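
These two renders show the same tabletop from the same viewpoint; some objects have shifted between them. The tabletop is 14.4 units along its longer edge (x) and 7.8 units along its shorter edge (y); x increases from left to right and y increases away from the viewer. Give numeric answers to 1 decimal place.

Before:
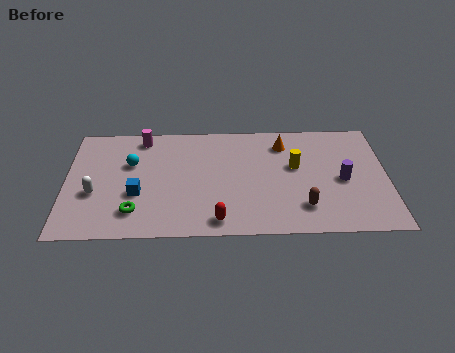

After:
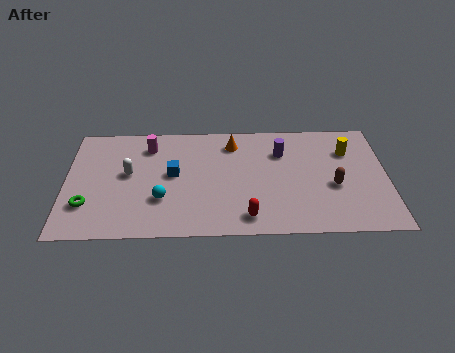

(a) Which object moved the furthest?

the purple cylinder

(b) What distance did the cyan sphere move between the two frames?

2.9

The cyan sphere was near (2.9, 5.0) before and (4.3, 2.5) after, so it travelled √(1.4² + 2.5²) ≈ 2.9 units.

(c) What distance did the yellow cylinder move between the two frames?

2.6

The yellow cylinder moved from about (10.3, 4.6) to (12.7, 5.6), a distance of √(2.4² + 1.0²) ≈ 2.6.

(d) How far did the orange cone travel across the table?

2.3

The orange cone was near (9.8, 6.2) before and (7.5, 6.3) after, so it travelled √(2.3² + 0.1²) ≈ 2.3 units.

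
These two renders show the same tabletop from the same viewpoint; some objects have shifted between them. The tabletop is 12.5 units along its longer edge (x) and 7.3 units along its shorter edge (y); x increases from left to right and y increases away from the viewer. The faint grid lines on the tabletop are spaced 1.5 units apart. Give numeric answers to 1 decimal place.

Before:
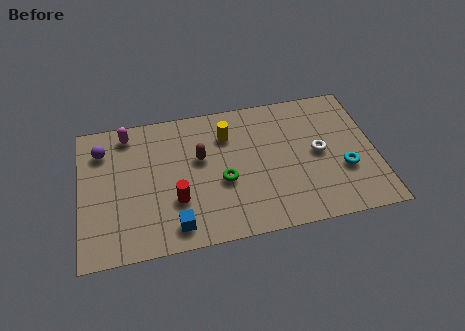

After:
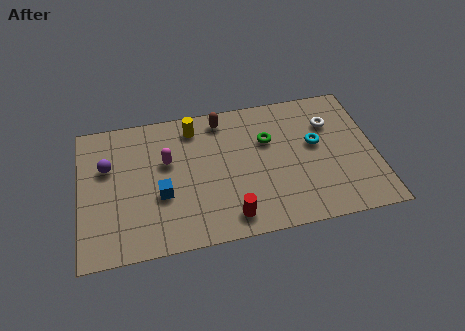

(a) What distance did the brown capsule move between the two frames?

2.1

From (5.1, 4.4) to (6.1, 6.3), the brown capsule covered √(1.0² + 1.9²) ≈ 2.1 units.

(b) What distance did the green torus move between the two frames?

2.7

The green torus was near (6.0, 3.0) before and (8.0, 4.8) after, so it travelled √(2.0² + 1.8²) ≈ 2.7 units.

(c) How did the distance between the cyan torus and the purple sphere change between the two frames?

-1.7

They were about 10.5 units apart before and 8.8 after — 1.7 units closer together.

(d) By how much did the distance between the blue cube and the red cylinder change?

+2.0

They were about 1.3 units apart before and 3.3 after — 2.0 units further apart.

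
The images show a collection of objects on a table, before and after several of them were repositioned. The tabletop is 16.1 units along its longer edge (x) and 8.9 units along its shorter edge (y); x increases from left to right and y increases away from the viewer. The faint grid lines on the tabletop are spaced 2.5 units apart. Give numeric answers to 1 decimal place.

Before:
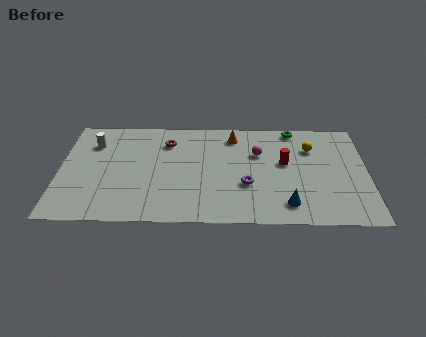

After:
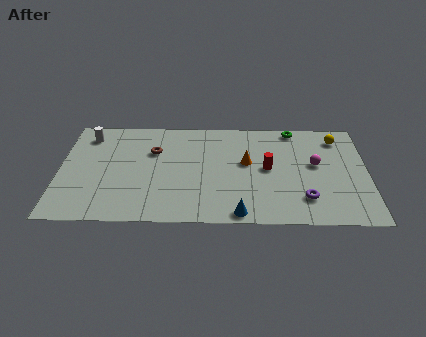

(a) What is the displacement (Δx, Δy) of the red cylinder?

(-0.9, -0.5)

The red cylinder started near (11.8, 5.1) and ended near (10.9, 4.6).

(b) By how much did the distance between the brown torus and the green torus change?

+0.9

Before: roughly 6.8 units apart; after: 7.7. That's 0.9 units further apart.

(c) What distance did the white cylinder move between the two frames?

0.8

The white cylinder was near (1.7, 6.6) before and (1.4, 7.3) after, so it travelled √(0.3² + 0.7²) ≈ 0.8 units.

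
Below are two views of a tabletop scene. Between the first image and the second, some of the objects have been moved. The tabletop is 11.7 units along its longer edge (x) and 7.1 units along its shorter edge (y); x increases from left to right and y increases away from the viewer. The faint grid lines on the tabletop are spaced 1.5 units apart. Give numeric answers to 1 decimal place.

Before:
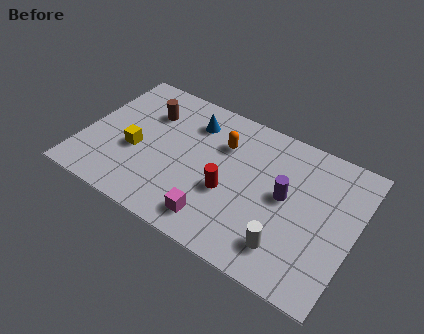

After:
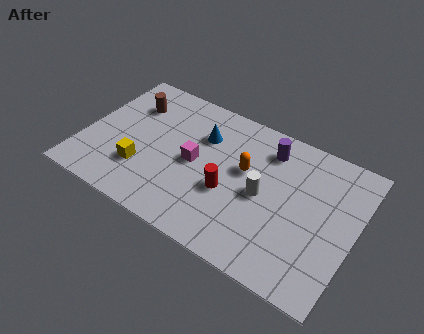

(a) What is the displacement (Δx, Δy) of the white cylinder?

(-1.3, 1.9)

The white cylinder started near (9.1, 1.5) and ended near (7.8, 3.4).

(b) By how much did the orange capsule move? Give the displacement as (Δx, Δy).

(1.1, -0.8)

The orange capsule started near (5.8, 5.0) and ended near (6.9, 4.2).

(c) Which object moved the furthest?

the magenta cube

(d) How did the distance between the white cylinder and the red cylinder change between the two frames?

-1.5

The distance was about 3.0 in the first image and 1.5 in the second, so they moved 1.5 units closer together.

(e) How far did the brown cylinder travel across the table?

0.8

The brown cylinder was near (2.5, 5.1) before and (1.7, 5.2) after, so it travelled √(0.8² + 0.1²) ≈ 0.8 units.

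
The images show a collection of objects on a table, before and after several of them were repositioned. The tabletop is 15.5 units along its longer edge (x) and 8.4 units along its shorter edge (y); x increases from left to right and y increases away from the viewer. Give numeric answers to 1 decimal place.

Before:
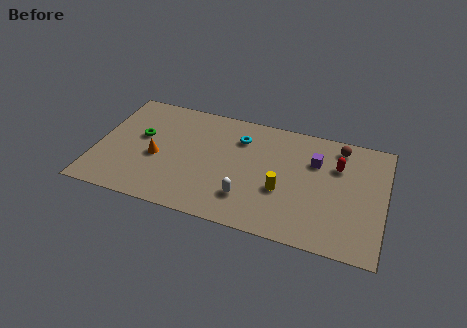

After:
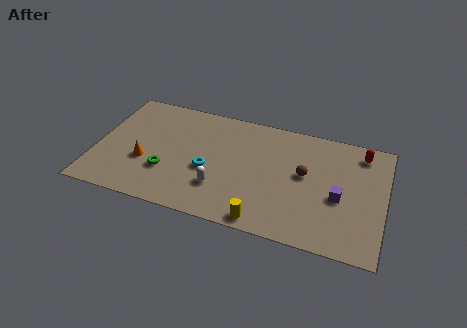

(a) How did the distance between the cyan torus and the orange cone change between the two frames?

-1.7

The distance was about 5.1 in the first image and 3.4 in the second, so they moved 1.7 units closer together.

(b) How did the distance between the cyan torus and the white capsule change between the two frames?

-3.0

Before: roughly 4.3 units apart; after: 1.3. That's 3.0 units closer together.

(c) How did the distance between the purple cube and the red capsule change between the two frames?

+2.4

The distance was about 1.2 in the first image and 3.6 in the second, so they moved 2.4 units further apart.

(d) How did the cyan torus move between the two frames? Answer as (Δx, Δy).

(-1.5, -2.8)

The cyan torus started near (7.6, 6.3) and ended near (6.1, 3.5).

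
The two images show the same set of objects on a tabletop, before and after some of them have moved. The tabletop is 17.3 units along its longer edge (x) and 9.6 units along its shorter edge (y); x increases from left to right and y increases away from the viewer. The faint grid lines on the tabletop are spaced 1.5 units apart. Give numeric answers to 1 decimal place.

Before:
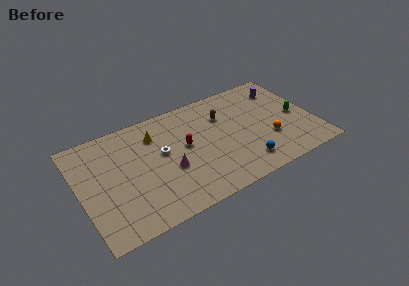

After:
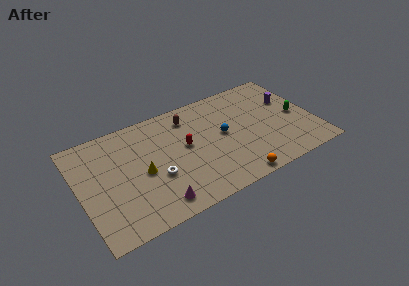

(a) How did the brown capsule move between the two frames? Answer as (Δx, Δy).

(-2.5, 1.0)

The brown capsule was at about (10.9, 6.8) and moved to about (8.4, 7.8).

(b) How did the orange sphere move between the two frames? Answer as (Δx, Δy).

(-3.0, -2.4)

From the two frames, the orange sphere sits at roughly (13.8, 3.2) before and (10.8, 0.8) after.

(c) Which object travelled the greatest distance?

the orange sphere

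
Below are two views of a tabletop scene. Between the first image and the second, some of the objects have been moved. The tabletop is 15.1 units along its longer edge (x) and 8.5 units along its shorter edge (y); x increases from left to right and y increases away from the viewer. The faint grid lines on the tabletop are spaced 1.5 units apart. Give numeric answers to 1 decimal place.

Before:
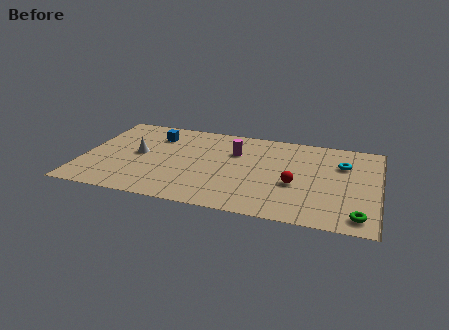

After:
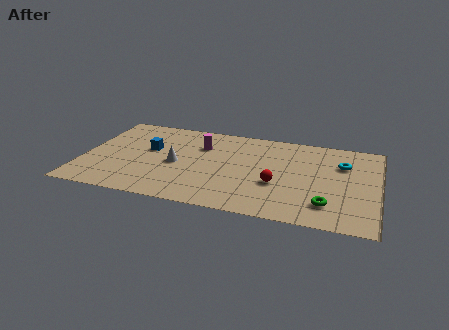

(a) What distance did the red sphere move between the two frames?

0.9

From (10.9, 3.4) to (10.0, 3.2), the red sphere covered √(0.9² + 0.2²) ≈ 0.9 units.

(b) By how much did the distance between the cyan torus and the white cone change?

-1.9

The distance was about 10.5 in the first image and 8.6 in the second, so they moved 1.9 units closer together.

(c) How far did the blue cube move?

1.5

The blue cube was near (3.5, 6.5) before and (3.3, 5.0) after, so it travelled √(0.2² + 1.5²) ≈ 1.5 units.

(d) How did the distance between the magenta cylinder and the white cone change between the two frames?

-2.7

Before: roughly 5.1 units apart; after: 2.4. That's 2.7 units closer together.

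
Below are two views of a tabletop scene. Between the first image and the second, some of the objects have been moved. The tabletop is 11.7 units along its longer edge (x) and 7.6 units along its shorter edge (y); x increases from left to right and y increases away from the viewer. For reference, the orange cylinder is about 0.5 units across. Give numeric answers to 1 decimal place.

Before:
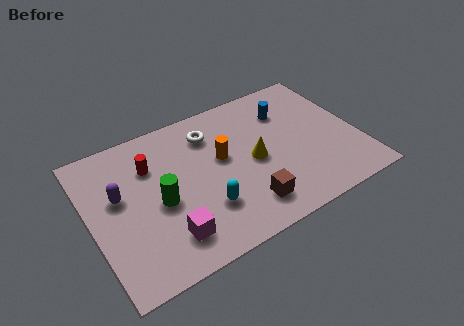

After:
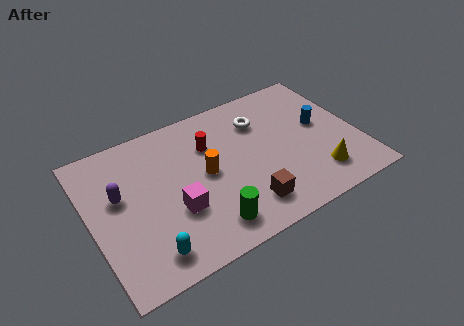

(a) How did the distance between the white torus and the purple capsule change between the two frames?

+2.1

Before: roughly 4.4 units apart; after: 6.5. That's 2.1 units further apart.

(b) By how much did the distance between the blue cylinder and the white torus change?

-0.5

Before: roughly 3.4 units apart; after: 2.9. That's 0.5 units closer together.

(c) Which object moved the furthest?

the yellow cone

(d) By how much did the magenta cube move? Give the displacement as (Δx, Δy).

(0.5, 1.1)

The magenta cube started near (3.0, 1.6) and ended near (3.5, 2.7).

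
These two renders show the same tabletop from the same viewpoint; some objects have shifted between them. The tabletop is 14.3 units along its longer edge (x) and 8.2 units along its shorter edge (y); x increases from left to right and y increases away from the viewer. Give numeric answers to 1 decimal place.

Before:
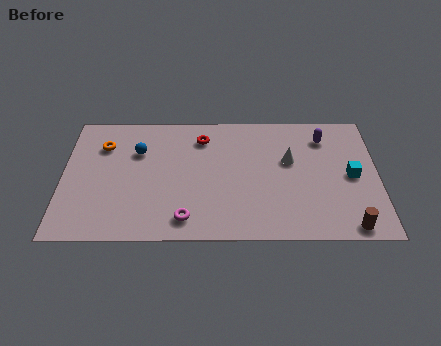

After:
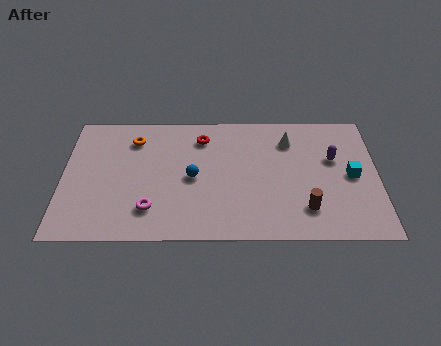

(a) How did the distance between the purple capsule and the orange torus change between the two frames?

-0.9

They were about 10.1 units apart before and 9.2 after — 0.9 units closer together.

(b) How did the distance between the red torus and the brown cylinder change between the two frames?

-2.1

Before: roughly 8.7 units apart; after: 6.6. That's 2.1 units closer together.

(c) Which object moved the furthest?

the blue sphere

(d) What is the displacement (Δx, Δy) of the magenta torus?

(-1.6, 0.6)

The magenta torus was at about (5.6, 1.3) and moved to about (4.0, 1.9).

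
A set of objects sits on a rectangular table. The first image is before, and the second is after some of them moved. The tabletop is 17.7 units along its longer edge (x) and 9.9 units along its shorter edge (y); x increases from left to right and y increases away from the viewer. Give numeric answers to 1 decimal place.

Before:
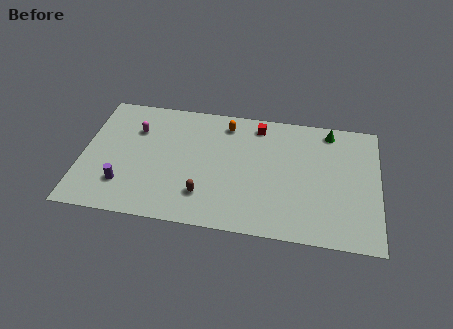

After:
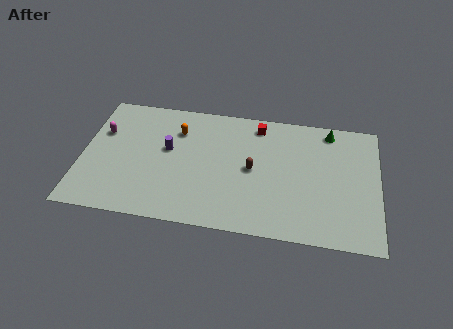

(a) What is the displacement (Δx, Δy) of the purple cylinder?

(2.5, 3.2)

From the two frames, the purple cylinder sits at roughly (2.6, 2.5) before and (5.1, 5.7) after.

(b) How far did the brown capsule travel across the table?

3.8

The brown capsule was near (7.4, 2.4) before and (10.2, 4.9) after, so it travelled √(2.8² + 2.5²) ≈ 3.8 units.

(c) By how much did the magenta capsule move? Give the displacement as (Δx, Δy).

(-2.0, -0.5)

From the two frames, the magenta capsule sits at roughly (3.1, 7.0) before and (1.1, 6.5) after.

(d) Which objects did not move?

the red cube and the green cone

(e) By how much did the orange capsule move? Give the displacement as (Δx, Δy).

(-2.9, -1.0)

From the two frames, the orange capsule sits at roughly (8.5, 8.3) before and (5.6, 7.3) after.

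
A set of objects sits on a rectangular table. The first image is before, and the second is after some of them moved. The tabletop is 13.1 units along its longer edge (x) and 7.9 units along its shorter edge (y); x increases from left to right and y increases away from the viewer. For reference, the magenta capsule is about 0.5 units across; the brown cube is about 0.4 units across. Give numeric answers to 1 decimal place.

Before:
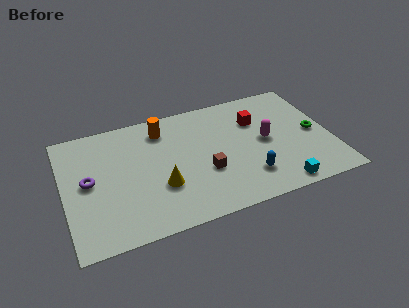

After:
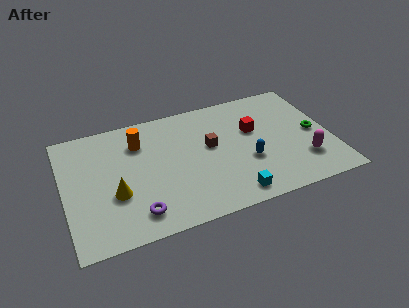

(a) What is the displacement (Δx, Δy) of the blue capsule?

(0.1, 1.0)

The blue capsule started near (8.8, 1.9) and ended near (8.9, 2.9).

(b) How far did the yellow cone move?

2.2

The yellow cone was near (4.6, 2.7) before and (2.4, 2.9) after, so it travelled √(2.2² + 0.2²) ≈ 2.2 units.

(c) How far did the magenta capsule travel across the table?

2.5

The magenta capsule moved from about (9.9, 4.0) to (11.6, 2.1), a distance of √(1.7² + 1.9²) ≈ 2.5.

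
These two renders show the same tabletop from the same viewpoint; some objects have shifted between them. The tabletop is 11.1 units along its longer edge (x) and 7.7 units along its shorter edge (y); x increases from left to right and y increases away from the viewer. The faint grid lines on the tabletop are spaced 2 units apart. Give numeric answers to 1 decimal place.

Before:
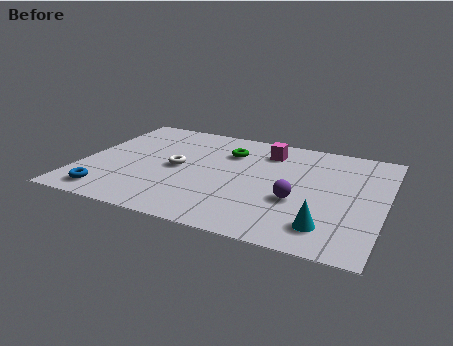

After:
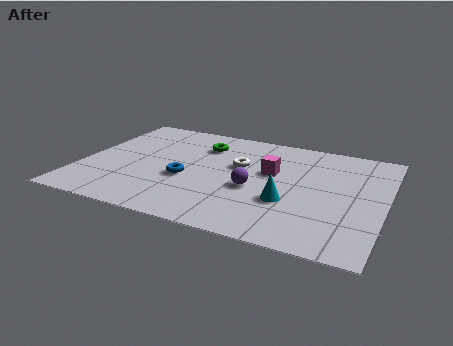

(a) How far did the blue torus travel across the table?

3.3

The blue torus moved from about (1.3, 1.1) to (3.9, 3.1), a distance of √(2.6² + 2.0²) ≈ 3.3.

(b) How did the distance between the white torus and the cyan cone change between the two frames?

-3.3

They were about 6.1 units apart before and 2.8 after — 3.3 units closer together.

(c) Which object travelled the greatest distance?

the blue torus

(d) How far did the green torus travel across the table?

1.0

From (5.2, 5.6) to (4.2, 5.8), the green torus covered √(1.0² + 0.2²) ≈ 1.0 units.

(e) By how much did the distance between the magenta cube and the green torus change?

+1.5

The distance was about 1.5 in the first image and 3.0 in the second, so they moved 1.5 units further apart.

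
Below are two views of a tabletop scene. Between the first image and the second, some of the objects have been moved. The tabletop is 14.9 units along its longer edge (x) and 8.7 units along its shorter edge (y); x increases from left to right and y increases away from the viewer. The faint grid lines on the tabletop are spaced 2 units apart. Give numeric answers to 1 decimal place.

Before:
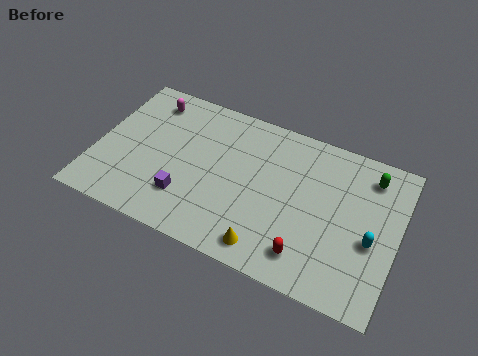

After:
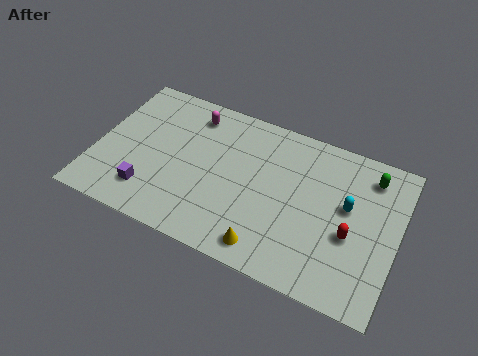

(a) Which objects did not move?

the green capsule and the yellow cone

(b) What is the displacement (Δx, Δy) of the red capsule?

(1.9, 1.9)

From the two frames, the red capsule sits at roughly (10.8, 1.6) before and (12.7, 3.5) after.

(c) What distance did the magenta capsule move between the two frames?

2.2

The magenta capsule moved from about (2.2, 7.2) to (4.4, 7.2), a distance of √(2.2² + 0.0²) ≈ 2.2.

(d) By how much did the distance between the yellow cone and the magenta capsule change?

-1.5

They were about 9.0 units apart before and 7.5 after — 1.5 units closer together.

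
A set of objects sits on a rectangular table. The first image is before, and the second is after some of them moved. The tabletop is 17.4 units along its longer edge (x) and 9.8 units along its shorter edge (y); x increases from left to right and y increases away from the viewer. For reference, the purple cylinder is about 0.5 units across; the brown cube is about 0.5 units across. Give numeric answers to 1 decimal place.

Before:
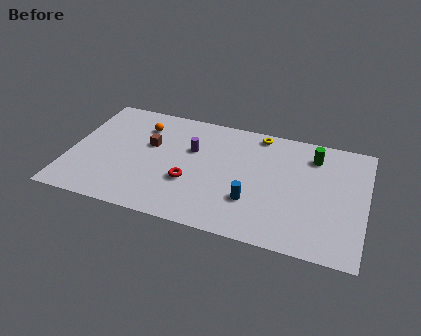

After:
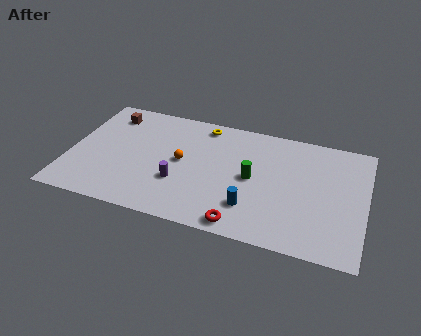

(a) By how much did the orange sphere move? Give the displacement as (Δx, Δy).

(2.6, -2.4)

From the two frames, the orange sphere sits at roughly (4.0, 7.5) before and (6.6, 5.1) after.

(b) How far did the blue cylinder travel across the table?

0.5

The blue cylinder was near (10.9, 3.0) before and (10.9, 2.5) after, so it travelled √(0.0² + 0.5²) ≈ 0.5 units.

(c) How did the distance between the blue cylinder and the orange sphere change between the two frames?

-3.2

The distance was about 8.2 in the first image and 5.0 in the second, so they moved 3.2 units closer together.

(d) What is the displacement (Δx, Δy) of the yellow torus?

(-3.3, -0.2)

From the two frames, the yellow torus sits at roughly (10.9, 8.8) before and (7.6, 8.6) after.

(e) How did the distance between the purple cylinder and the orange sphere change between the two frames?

-1.5

The distance was about 3.3 in the first image and 1.8 in the second, so they moved 1.5 units closer together.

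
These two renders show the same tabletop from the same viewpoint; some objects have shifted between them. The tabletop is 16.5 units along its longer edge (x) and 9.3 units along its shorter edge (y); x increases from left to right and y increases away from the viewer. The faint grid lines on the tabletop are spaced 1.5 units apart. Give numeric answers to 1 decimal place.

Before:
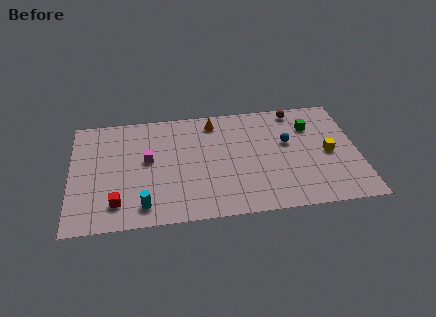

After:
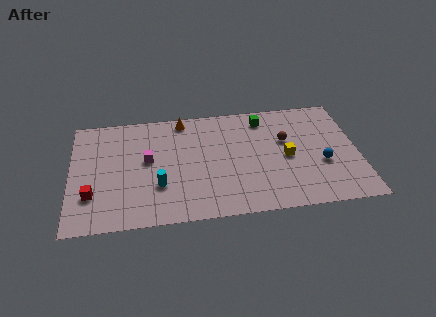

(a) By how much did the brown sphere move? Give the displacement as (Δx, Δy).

(-0.7, -2.5)

The brown sphere started near (13.1, 8.3) and ended near (12.4, 5.8).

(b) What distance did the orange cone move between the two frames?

1.8

From (8.3, 7.9) to (6.5, 8.3), the orange cone covered √(1.8² + 0.4²) ≈ 1.8 units.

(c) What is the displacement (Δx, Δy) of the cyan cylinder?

(0.9, 1.5)

From the two frames, the cyan cylinder sits at roughly (4.1, 1.5) before and (5.0, 3.0) after.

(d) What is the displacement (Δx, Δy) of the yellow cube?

(-2.4, 0.0)

The yellow cube started near (14.8, 4.4) and ended near (12.4, 4.4).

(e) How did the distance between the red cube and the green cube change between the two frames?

-1.1

The distance was about 12.3 in the first image and 11.2 in the second, so they moved 1.1 units closer together.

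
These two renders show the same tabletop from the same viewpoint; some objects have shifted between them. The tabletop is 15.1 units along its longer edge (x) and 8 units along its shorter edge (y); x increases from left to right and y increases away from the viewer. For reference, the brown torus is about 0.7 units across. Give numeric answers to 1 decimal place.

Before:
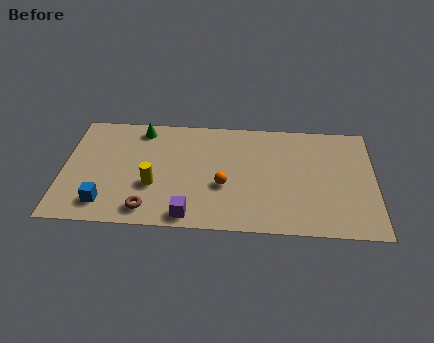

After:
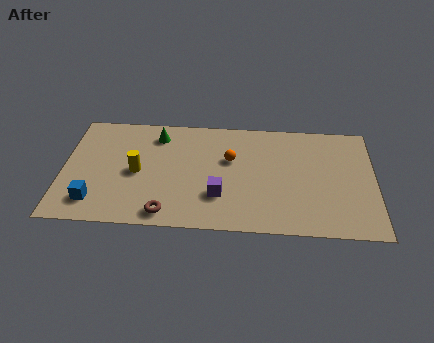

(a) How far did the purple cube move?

2.1

From (6.2, 0.9) to (7.6, 2.4), the purple cube covered √(1.4² + 1.5²) ≈ 2.1 units.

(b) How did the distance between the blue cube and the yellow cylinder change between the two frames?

+0.3

They were about 2.7 units apart before and 3.0 after — 0.3 units further apart.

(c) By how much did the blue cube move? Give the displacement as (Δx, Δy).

(-0.5, 0.1)

The blue cube started near (2.1, 1.5) and ended near (1.6, 1.6).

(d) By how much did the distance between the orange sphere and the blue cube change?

+1.4

Before: roughly 5.9 units apart; after: 7.3. That's 1.4 units further apart.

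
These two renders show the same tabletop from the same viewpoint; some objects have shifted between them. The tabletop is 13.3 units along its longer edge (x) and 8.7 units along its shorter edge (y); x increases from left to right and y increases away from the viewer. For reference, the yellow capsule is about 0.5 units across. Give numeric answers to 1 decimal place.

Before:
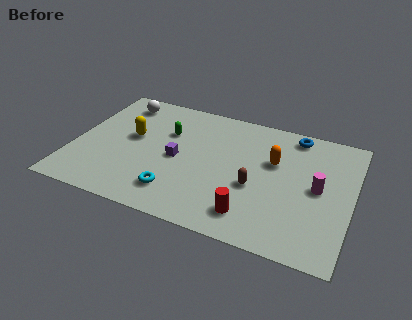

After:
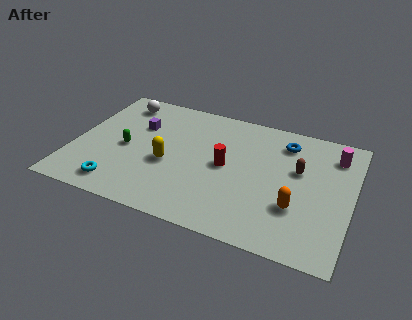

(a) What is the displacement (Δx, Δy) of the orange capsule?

(1.3, -2.7)

The orange capsule was at about (9.5, 5.5) and moved to about (10.8, 2.8).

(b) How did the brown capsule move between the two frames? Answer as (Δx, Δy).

(1.9, 1.8)

The brown capsule was at about (8.8, 3.5) and moved to about (10.7, 5.3).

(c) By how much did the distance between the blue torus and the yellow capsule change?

-1.8

The distance was about 8.1 in the first image and 6.3 in the second, so they moved 1.8 units closer together.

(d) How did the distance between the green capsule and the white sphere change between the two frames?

+0.5

Before: roughly 2.9 units apart; after: 3.4. That's 0.5 units further apart.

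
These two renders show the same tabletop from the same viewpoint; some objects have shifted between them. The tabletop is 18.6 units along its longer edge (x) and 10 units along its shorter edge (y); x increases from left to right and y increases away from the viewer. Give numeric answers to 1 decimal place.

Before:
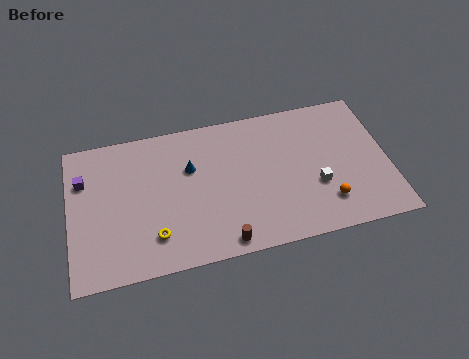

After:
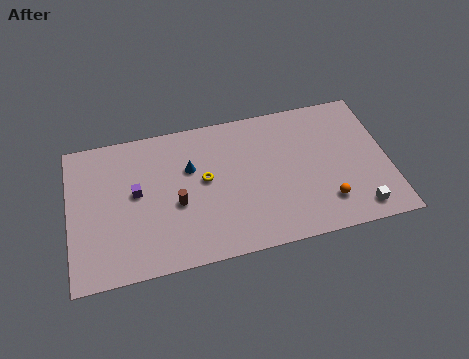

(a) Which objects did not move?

the orange sphere and the blue cone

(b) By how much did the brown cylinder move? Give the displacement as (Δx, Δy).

(-2.5, 3.2)

The brown cylinder was at about (8.7, 1.0) and moved to about (6.2, 4.2).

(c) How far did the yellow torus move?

4.5

From (4.8, 2.3) to (7.9, 5.5), the yellow torus covered √(3.1² + 3.2²) ≈ 4.5 units.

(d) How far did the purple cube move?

3.4

The purple cube moved from about (0.9, 7.0) to (3.9, 5.5), a distance of √(3.0² + 1.5²) ≈ 3.4.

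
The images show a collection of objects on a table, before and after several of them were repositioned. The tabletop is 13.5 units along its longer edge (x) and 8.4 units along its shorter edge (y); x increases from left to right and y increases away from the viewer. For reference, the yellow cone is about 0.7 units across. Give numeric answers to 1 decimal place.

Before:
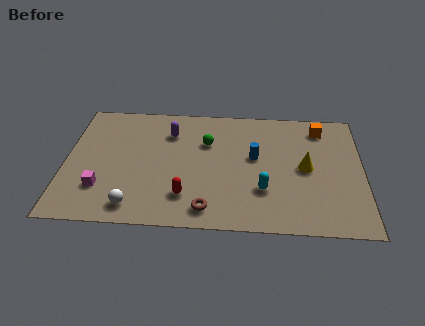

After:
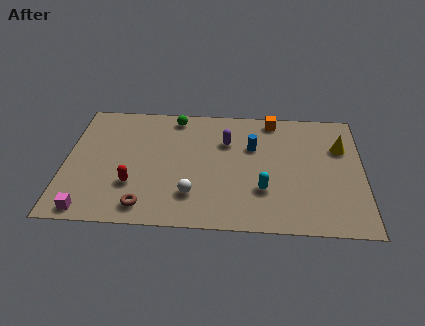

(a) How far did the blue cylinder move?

0.7

The blue cylinder was near (8.6, 4.8) before and (8.5, 5.5) after, so it travelled √(0.1² + 0.7²) ≈ 0.7 units.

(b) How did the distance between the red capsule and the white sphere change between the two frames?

+0.3

The distance was about 2.4 in the first image and 2.7 in the second, so they moved 0.3 units further apart.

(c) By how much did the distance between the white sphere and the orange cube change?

-3.7

Before: roughly 10.2 units apart; after: 6.5. That's 3.7 units closer together.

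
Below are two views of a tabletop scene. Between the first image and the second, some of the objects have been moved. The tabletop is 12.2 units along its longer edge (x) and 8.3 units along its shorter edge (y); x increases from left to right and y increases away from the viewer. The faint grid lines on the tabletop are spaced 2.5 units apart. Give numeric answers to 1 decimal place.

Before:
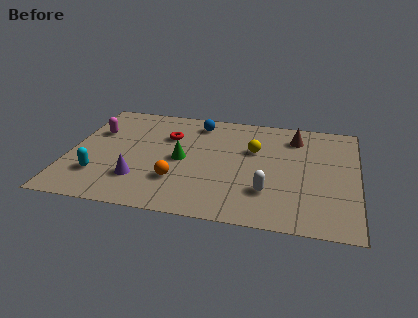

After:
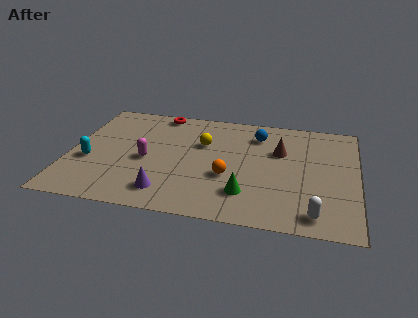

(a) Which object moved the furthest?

the green cone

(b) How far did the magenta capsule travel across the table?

2.9

The magenta capsule moved from about (1.0, 5.5) to (3.3, 3.7), a distance of √(2.3² + 1.8²) ≈ 2.9.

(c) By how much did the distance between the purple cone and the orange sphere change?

+1.4

Before: roughly 1.6 units apart; after: 3.0. That's 1.4 units further apart.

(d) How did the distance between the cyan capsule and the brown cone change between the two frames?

-0.9

Before: roughly 9.2 units apart; after: 8.3. That's 0.9 units closer together.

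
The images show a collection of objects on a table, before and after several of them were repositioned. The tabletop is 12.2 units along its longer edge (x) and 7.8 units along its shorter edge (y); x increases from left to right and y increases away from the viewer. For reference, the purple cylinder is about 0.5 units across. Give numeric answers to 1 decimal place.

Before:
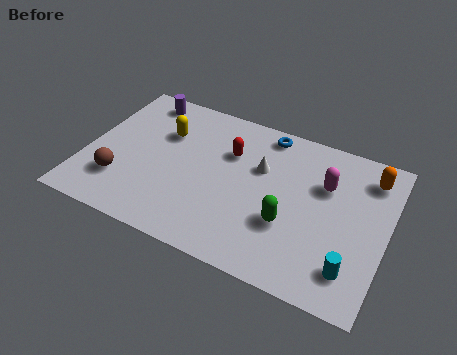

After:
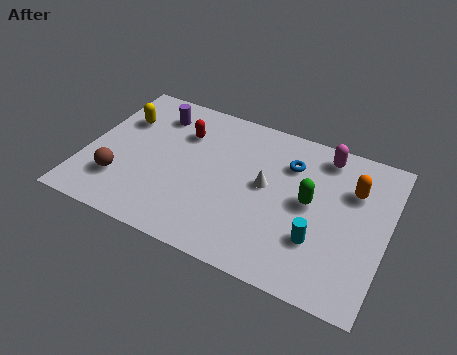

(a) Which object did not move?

the brown sphere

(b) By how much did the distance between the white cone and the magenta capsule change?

+0.7

They were about 2.6 units apart before and 3.3 after — 0.7 units further apart.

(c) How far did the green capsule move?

1.6

From (8.4, 2.7) to (9.1, 4.1), the green capsule covered √(0.7² + 1.4²) ≈ 1.6 units.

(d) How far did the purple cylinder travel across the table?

0.9

The purple cylinder was near (1.8, 6.8) before and (2.5, 6.2) after, so it travelled √(0.7² + 0.6²) ≈ 0.9 units.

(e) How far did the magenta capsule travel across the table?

1.5

From (9.6, 5.2) to (9.4, 6.7), the magenta capsule covered √(0.2² + 1.5²) ≈ 1.5 units.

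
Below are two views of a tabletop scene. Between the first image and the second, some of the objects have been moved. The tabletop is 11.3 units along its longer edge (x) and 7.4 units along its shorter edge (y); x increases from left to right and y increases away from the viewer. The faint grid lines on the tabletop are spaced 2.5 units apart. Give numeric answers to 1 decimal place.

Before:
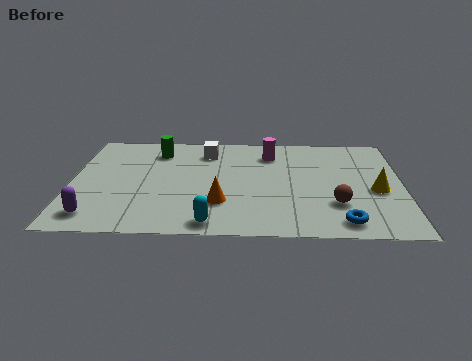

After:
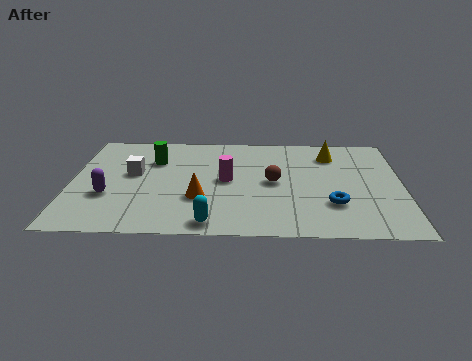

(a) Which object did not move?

the cyan capsule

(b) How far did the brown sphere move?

2.6

The brown sphere was near (9.0, 2.2) before and (6.9, 3.7) after, so it travelled √(2.1² + 1.5²) ≈ 2.6 units.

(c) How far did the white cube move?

3.0

The white cube moved from about (4.6, 5.9) to (2.1, 4.2), a distance of √(2.5² + 1.7²) ≈ 3.0.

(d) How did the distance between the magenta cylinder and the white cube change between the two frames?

+1.0

The distance was about 2.2 in the first image and 3.2 in the second, so they moved 1.0 units further apart.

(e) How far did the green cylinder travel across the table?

0.7

From (2.9, 5.9) to (2.8, 5.2), the green cylinder covered √(0.1² + 0.7²) ≈ 0.7 units.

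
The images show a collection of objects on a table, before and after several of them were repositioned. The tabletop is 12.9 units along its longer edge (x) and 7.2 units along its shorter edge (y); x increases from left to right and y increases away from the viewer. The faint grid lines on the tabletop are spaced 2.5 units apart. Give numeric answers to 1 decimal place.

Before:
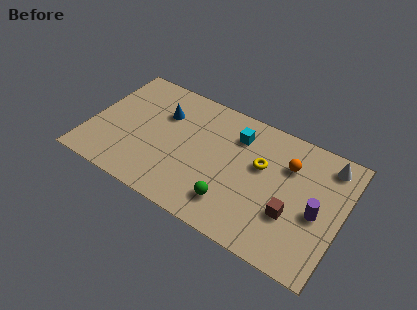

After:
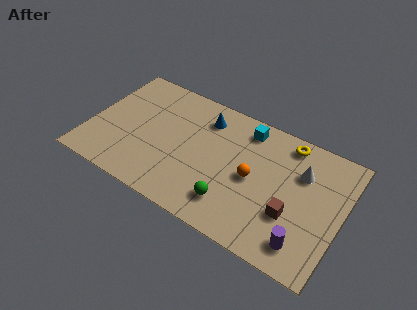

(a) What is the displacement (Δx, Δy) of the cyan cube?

(0.4, 0.6)

From the two frames, the cyan cube sits at roughly (7.3, 5.5) before and (7.7, 6.1) after.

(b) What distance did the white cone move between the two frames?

1.6

From (11.9, 6.1) to (10.7, 5.0), the white cone covered √(1.2² + 1.1²) ≈ 1.6 units.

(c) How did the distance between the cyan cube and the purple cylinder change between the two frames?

+1.0

They were about 5.0 units apart before and 6.0 after — 1.0 units further apart.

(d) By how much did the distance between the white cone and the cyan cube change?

-1.4

They were about 4.6 units apart before and 3.2 after — 1.4 units closer together.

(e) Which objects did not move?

the brown cube and the green sphere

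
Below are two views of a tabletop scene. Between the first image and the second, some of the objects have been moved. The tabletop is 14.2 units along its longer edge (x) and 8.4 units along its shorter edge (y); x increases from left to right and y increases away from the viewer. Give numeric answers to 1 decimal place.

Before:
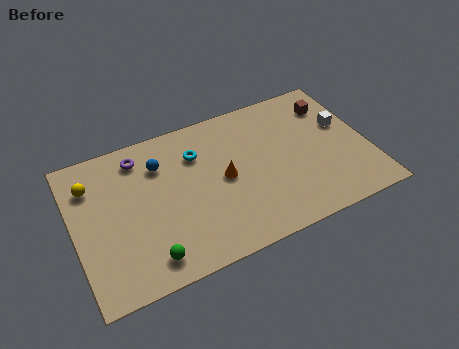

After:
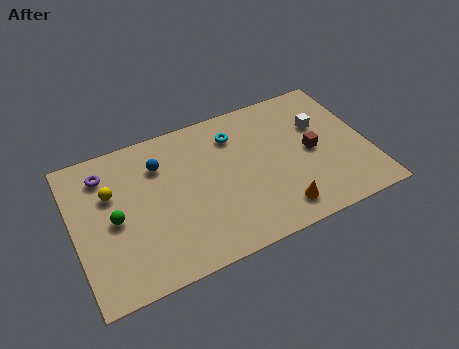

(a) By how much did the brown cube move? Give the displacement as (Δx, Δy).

(-1.3, -2.4)

The brown cube was at about (12.8, 6.5) and moved to about (11.5, 4.1).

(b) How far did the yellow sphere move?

1.2

The yellow sphere moved from about (1.0, 6.3) to (1.9, 5.5), a distance of √(0.9² + 0.8²) ≈ 1.2.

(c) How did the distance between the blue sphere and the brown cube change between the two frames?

-1.0

They were about 8.5 units apart before and 7.5 after — 1.0 units closer together.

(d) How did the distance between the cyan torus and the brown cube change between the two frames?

-2.5

The distance was about 6.7 in the first image and 4.2 in the second, so they moved 2.5 units closer together.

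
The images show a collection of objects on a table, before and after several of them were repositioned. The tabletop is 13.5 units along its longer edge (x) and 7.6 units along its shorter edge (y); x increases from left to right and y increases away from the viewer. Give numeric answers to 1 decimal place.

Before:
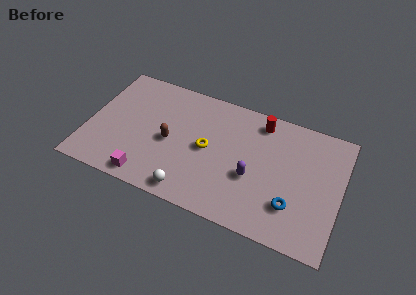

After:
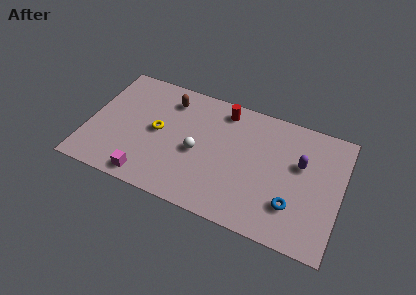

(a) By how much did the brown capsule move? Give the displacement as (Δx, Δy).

(-0.3, 2.6)

From the two frames, the brown capsule sits at roughly (4.4, 3.5) before and (4.1, 6.1) after.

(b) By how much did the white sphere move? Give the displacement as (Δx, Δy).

(0.1, 2.5)

The white sphere was at about (5.8, 0.9) and moved to about (5.9, 3.4).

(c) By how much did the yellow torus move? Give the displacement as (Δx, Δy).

(-2.7, 0.1)

The yellow torus started near (6.4, 3.8) and ended near (3.7, 3.9).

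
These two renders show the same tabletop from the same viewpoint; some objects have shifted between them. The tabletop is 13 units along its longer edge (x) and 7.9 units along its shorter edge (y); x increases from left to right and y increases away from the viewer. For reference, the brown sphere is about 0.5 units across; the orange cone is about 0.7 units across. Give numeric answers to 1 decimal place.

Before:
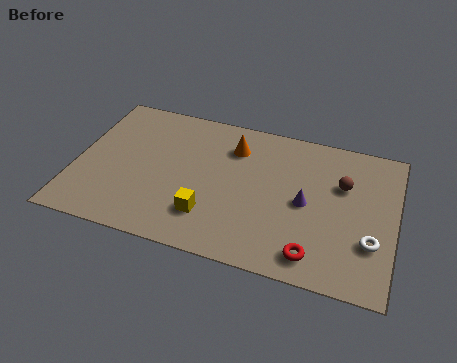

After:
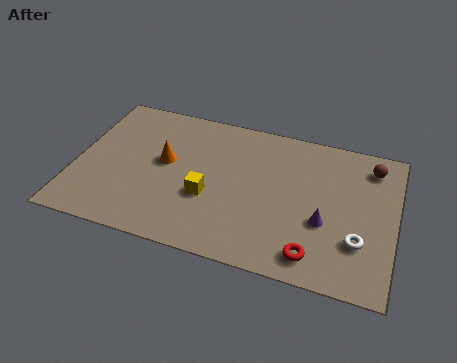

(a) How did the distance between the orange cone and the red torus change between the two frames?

+1.1

The distance was about 6.0 in the first image and 7.1 in the second, so they moved 1.1 units further apart.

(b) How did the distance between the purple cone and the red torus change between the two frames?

-0.8

They were about 2.6 units apart before and 1.8 after — 0.8 units closer together.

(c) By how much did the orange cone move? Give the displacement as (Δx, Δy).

(-2.7, -1.6)

The orange cone was at about (6.3, 6.0) and moved to about (3.6, 4.4).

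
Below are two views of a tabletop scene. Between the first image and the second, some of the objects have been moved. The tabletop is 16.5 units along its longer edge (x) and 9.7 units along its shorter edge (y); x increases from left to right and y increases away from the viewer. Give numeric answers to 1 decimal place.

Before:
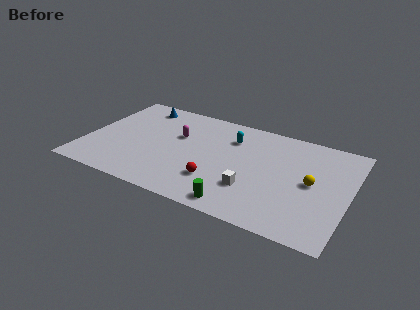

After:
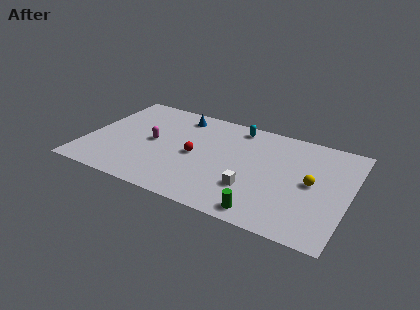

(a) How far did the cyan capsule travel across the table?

1.3

The cyan capsule moved from about (8.9, 7.2) to (9.1, 8.5), a distance of √(0.2² + 1.3²) ≈ 1.3.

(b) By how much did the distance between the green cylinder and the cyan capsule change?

+1.6

They were about 6.2 units apart before and 7.8 after — 1.6 units further apart.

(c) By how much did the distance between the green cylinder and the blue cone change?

-0.8

The distance was about 10.3 in the first image and 9.5 in the second, so they moved 0.8 units closer together.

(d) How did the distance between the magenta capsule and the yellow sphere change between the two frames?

+1.4

The distance was about 8.7 in the first image and 10.1 in the second, so they moved 1.4 units further apart.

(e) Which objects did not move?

the yellow sphere and the white cube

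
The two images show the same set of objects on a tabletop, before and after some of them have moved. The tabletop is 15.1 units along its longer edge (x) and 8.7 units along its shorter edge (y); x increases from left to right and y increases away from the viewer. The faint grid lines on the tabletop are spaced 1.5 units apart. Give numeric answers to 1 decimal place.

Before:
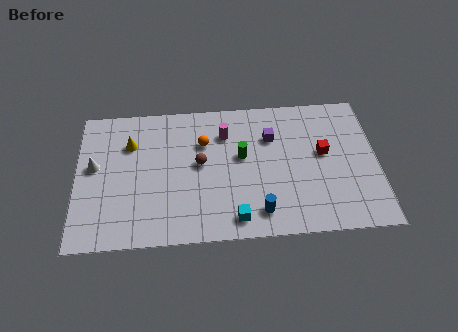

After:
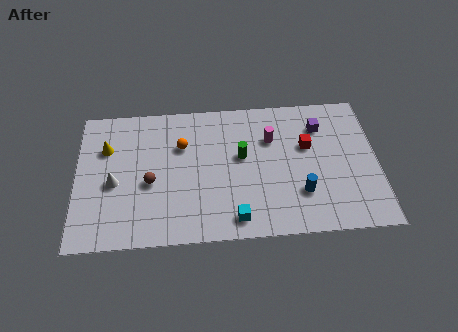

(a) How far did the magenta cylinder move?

2.4

The magenta cylinder moved from about (7.5, 6.5) to (9.8, 6.0), a distance of √(2.3² + 0.5²) ≈ 2.4.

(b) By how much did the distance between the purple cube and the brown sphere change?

+5.2

Before: roughly 3.9 units apart; after: 9.1. That's 5.2 units further apart.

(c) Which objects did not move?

the green cylinder and the cyan cube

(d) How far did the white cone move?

1.5

The white cone moved from about (0.9, 4.9) to (1.9, 3.8), a distance of √(1.0² + 1.1²) ≈ 1.5.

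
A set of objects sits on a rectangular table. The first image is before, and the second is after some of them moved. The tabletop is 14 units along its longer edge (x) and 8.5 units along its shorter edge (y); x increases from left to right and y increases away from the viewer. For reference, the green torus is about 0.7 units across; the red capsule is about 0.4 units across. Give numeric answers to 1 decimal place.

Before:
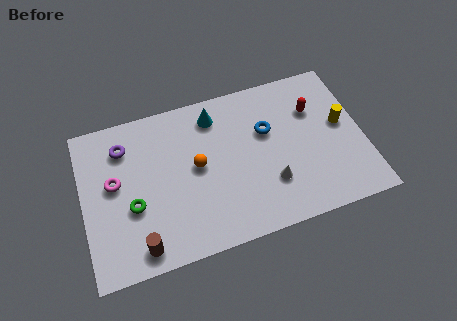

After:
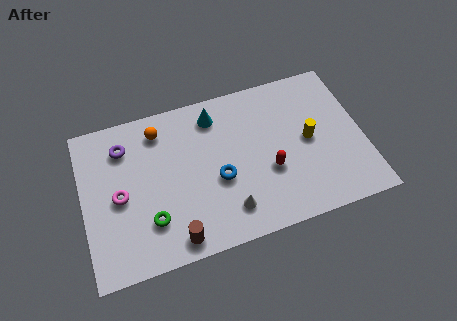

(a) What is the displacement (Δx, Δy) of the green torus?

(0.8, -1.0)

The green torus started near (2.4, 3.3) and ended near (3.2, 2.3).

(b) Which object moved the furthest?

the red capsule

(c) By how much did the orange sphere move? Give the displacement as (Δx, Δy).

(-1.7, 2.5)

The orange sphere started near (5.7, 4.5) and ended near (4.0, 7.0).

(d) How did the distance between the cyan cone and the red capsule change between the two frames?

-0.5

The distance was about 5.0 in the first image and 4.5 in the second, so they moved 0.5 units closer together.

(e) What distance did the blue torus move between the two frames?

3.2

The blue torus moved from about (9.3, 5.4) to (6.7, 3.5), a distance of √(2.6² + 1.9²) ≈ 3.2.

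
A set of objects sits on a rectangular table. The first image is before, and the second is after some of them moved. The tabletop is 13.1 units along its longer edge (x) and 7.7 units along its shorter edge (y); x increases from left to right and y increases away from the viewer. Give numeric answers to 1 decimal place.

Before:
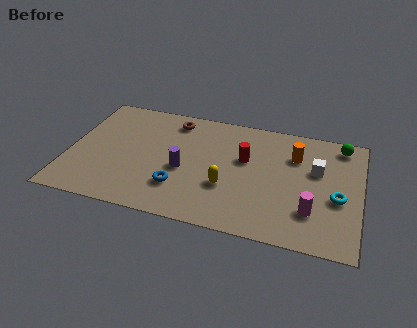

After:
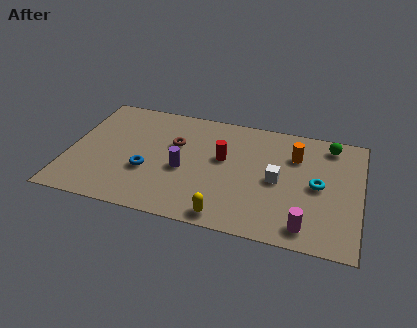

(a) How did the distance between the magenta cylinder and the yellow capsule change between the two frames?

-0.3

They were about 3.8 units apart before and 3.5 after — 0.3 units closer together.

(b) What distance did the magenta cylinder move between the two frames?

1.0

The magenta cylinder moved from about (11.0, 2.1) to (10.8, 1.1), a distance of √(0.2² + 1.0²) ≈ 1.0.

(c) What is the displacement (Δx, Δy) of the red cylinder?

(-1.0, -0.2)

The red cylinder started near (7.9, 4.7) and ended near (6.9, 4.5).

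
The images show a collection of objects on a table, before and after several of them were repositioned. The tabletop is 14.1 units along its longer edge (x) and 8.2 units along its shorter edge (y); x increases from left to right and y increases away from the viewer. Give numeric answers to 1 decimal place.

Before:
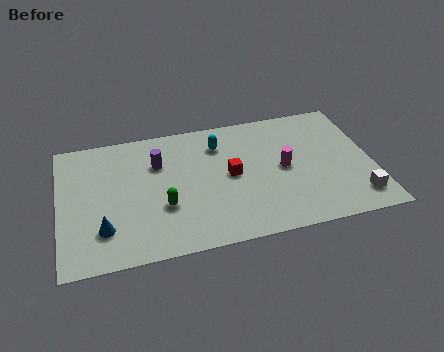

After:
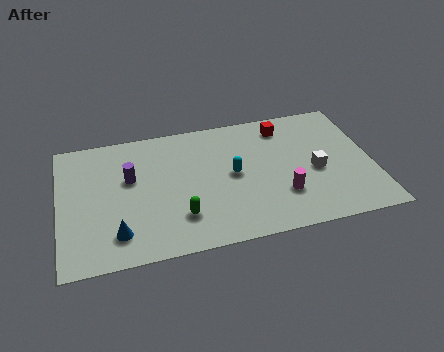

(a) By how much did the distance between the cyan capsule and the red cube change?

+1.5

They were about 2.1 units apart before and 3.6 after — 1.5 units further apart.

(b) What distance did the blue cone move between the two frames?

0.7

From (1.9, 2.1) to (2.5, 1.7), the blue cone covered √(0.6² + 0.4²) ≈ 0.7 units.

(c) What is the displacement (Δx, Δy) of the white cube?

(-1.7, 2.1)

The white cube started near (13.2, 1.5) and ended near (11.5, 3.6).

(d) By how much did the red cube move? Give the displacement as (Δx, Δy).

(2.6, 2.6)

The red cube was at about (7.7, 4.2) and moved to about (10.3, 6.8).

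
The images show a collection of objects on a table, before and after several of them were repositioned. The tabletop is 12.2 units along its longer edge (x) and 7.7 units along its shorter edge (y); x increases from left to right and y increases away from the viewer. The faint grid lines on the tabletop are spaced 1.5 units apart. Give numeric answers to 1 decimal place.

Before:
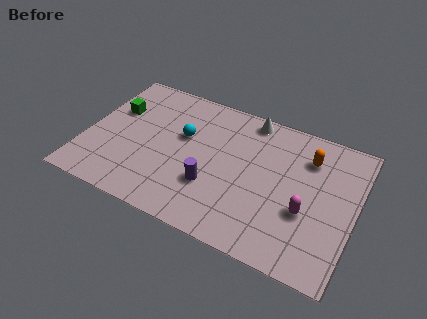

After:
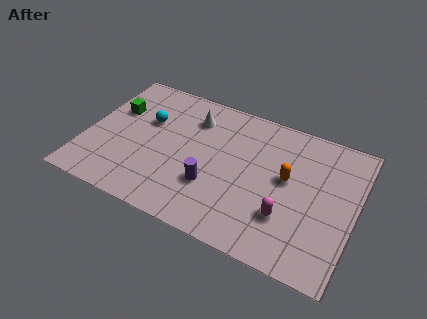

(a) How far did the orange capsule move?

1.7

The orange capsule was near (9.9, 5.8) before and (9.1, 4.3) after, so it travelled √(0.8² + 1.5²) ≈ 1.7 units.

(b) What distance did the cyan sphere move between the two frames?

1.7

From (4.3, 4.7) to (2.6, 4.9), the cyan sphere covered √(1.7² + 0.2²) ≈ 1.7 units.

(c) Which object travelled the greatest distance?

the white cone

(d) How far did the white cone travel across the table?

2.7

From (7.1, 6.9) to (4.6, 5.9), the white cone covered √(2.5² + 1.0²) ≈ 2.7 units.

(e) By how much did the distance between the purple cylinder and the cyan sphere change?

+1.4

Before: roughly 2.7 units apart; after: 4.1. That's 1.4 units further apart.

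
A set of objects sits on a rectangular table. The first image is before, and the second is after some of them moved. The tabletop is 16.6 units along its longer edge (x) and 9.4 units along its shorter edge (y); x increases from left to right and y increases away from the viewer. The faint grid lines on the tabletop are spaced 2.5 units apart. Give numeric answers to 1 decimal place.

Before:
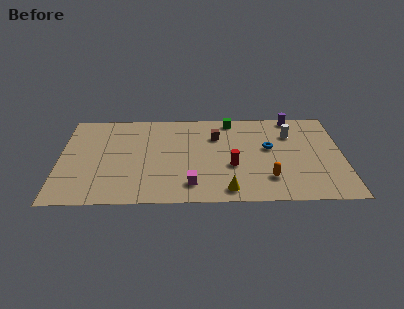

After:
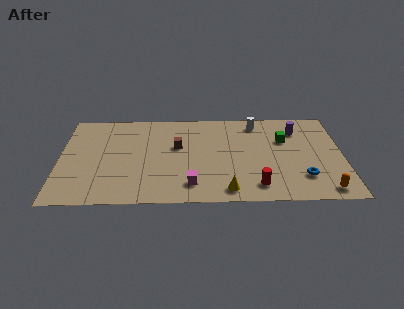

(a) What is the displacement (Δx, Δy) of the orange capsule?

(3.2, -1.2)

The orange capsule started near (12.2, 2.3) and ended near (15.4, 1.1).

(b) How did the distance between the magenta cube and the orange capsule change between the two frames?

+3.2

The distance was about 4.5 in the first image and 7.7 in the second, so they moved 3.2 units further apart.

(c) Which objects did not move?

the yellow cone and the magenta cube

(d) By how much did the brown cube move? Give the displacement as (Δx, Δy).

(-2.3, -1.0)

The brown cube started near (9.2, 6.7) and ended near (6.9, 5.7).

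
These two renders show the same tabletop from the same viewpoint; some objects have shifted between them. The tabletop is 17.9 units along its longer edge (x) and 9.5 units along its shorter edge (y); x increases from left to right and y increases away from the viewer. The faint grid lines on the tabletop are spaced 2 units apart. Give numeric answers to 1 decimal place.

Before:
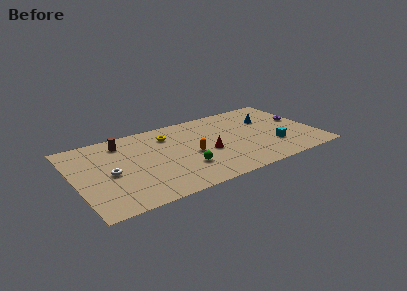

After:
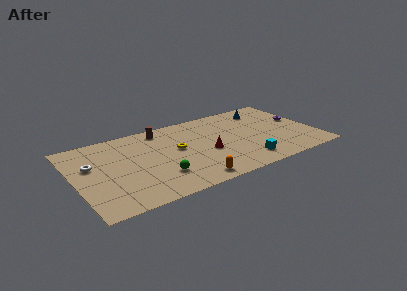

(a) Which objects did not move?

the red cone and the purple torus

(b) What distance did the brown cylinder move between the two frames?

3.0

From (3.8, 7.8) to (6.8, 8.2), the brown cylinder covered √(3.0² + 0.4²) ≈ 3.0 units.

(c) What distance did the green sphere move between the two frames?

1.9

The green sphere was near (7.8, 2.8) before and (5.9, 2.6) after, so it travelled √(1.9² + 0.2²) ≈ 1.9 units.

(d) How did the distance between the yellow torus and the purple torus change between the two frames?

-0.6

They were about 10.0 units apart before and 9.4 after — 0.6 units closer together.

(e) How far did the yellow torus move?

2.0

The yellow torus was near (7.2, 7.3) before and (7.6, 5.3) after, so it travelled √(0.4² + 2.0²) ≈ 2.0 units.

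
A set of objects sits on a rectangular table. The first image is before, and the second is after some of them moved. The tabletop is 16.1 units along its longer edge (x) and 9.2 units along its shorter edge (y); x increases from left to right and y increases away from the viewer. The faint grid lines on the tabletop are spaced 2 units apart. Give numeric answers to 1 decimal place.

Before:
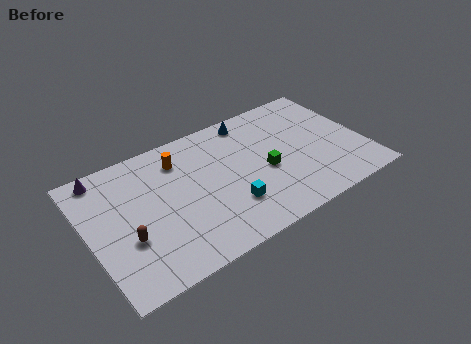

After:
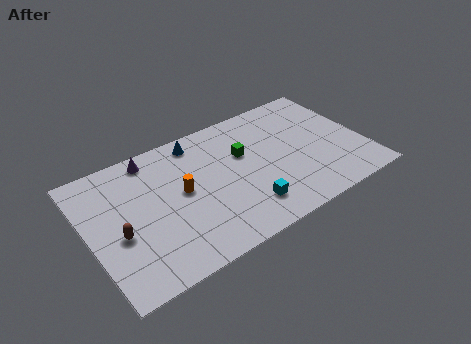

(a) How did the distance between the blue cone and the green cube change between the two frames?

-0.8

They were about 4.1 units apart before and 3.3 after — 0.8 units closer together.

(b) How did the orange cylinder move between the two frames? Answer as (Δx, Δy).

(-0.2, -2.3)

The orange cylinder was at about (5.6, 7.2) and moved to about (5.4, 4.9).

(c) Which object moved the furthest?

the blue cone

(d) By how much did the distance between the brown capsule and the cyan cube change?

+1.5

Before: roughly 5.8 units apart; after: 7.3. That's 1.5 units further apart.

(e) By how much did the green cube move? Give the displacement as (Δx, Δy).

(-1.0, 1.8)

The green cube was at about (10.2, 4.0) and moved to about (9.2, 5.8).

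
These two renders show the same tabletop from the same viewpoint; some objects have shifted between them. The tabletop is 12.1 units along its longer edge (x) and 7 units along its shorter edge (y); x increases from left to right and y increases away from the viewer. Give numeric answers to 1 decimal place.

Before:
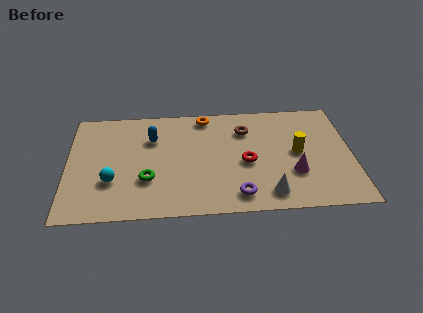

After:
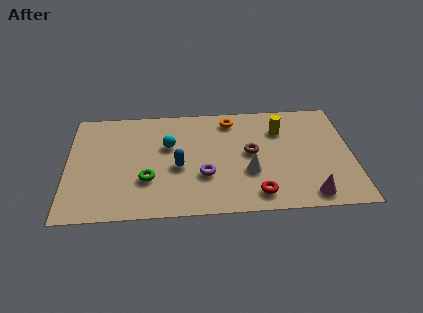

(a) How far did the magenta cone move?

1.5

From (9.6, 2.3) to (10.2, 0.9), the magenta cone covered √(0.6² + 1.4²) ≈ 1.5 units.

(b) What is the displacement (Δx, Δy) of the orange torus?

(1.1, -0.3)

From the two frames, the orange torus sits at roughly (5.9, 6.2) before and (7.0, 5.9) after.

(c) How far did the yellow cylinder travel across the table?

1.7

The yellow cylinder was near (9.8, 3.6) before and (9.1, 5.1) after, so it travelled √(0.7² + 1.5²) ≈ 1.7 units.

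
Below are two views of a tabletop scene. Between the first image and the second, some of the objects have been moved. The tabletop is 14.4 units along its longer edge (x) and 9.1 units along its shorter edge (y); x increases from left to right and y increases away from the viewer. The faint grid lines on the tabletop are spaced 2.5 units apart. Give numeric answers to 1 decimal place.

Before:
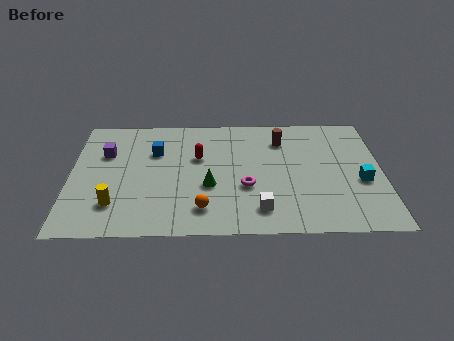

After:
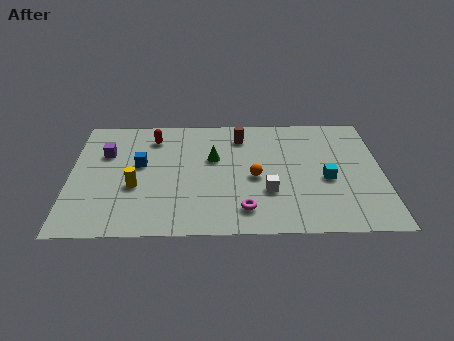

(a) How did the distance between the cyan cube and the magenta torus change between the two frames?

-0.9

They were about 5.3 units apart before and 4.4 after — 0.9 units closer together.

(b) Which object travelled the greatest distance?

the orange sphere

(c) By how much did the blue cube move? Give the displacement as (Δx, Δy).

(-0.7, -1.0)

The blue cube was at about (3.9, 6.2) and moved to about (3.2, 5.2).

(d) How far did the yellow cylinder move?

1.6

The yellow cylinder moved from about (2.1, 2.2) to (3.0, 3.5), a distance of √(0.9² + 1.3²) ≈ 1.6.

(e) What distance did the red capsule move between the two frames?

2.6

From (5.9, 5.7) to (3.8, 7.3), the red capsule covered √(2.1² + 1.6²) ≈ 2.6 units.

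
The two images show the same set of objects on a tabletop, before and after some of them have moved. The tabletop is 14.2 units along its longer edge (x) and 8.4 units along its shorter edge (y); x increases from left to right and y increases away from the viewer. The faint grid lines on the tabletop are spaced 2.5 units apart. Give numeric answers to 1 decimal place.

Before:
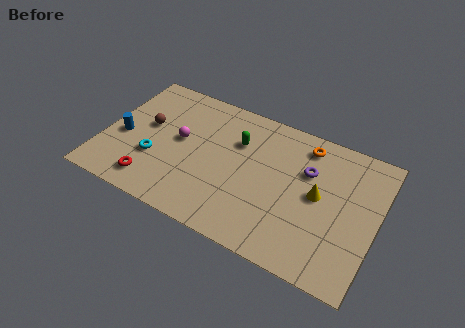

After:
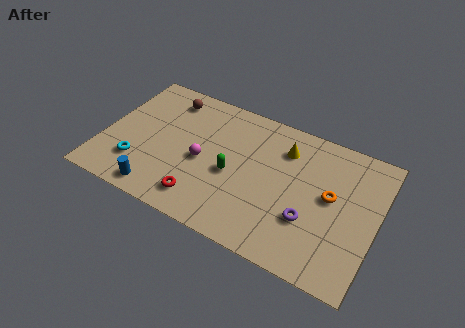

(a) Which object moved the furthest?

the blue cylinder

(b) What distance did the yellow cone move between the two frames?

2.8

From (11.2, 4.4) to (9.2, 6.4), the yellow cone covered √(2.0² + 2.0²) ≈ 2.8 units.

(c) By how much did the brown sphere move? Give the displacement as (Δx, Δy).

(0.8, 2.2)

From the two frames, the brown sphere sits at roughly (2.1, 4.8) before and (2.9, 7.0) after.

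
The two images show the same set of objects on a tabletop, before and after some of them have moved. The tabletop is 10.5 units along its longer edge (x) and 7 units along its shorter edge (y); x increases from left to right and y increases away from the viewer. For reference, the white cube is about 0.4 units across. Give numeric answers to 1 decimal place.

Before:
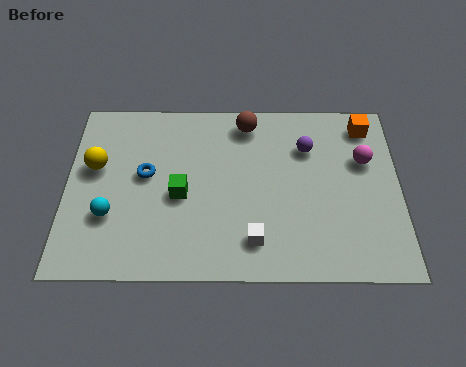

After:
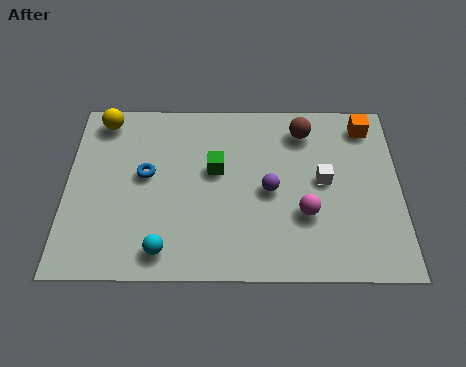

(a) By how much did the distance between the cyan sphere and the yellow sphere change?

+3.5

Before: roughly 2.0 units apart; after: 5.5. That's 3.5 units further apart.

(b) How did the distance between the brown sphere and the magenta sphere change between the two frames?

-0.7

They were about 4.0 units apart before and 3.3 after — 0.7 units closer together.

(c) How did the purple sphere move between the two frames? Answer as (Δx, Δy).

(-1.2, -1.7)

The purple sphere started near (7.6, 5.0) and ended near (6.4, 3.3).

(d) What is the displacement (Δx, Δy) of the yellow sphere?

(0.2, 1.9)

From the two frames, the yellow sphere sits at roughly (0.9, 4.2) before and (1.1, 6.1) after.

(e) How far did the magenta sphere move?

2.8

The magenta sphere was near (9.4, 4.5) before and (7.5, 2.4) after, so it travelled √(1.9² + 2.1²) ≈ 2.8 units.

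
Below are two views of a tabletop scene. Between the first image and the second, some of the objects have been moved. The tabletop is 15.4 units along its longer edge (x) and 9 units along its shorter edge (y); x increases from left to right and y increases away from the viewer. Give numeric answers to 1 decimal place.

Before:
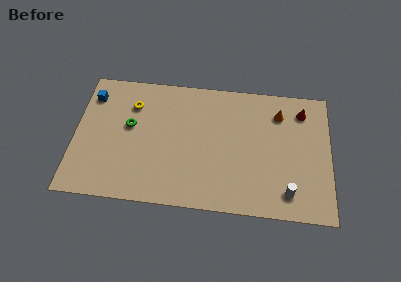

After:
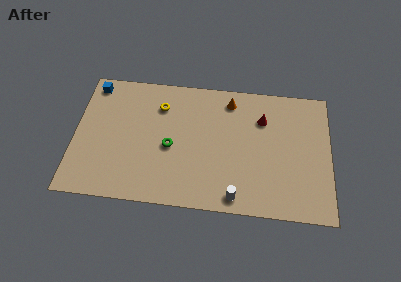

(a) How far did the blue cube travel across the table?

0.8

From (0.9, 7.1) to (1.0, 7.9), the blue cube covered √(0.1² + 0.8²) ≈ 0.8 units.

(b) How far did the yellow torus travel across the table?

1.7

The yellow torus moved from about (3.4, 6.7) to (5.1, 6.8), a distance of √(1.7² + 0.1²) ≈ 1.7.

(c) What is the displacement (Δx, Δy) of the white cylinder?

(-3.1, -0.6)

The white cylinder started near (12.9, 1.6) and ended near (9.8, 1.0).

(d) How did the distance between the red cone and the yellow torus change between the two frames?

-4.1

The distance was about 10.3 in the first image and 6.2 in the second, so they moved 4.1 units closer together.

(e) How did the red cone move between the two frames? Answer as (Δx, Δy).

(-2.4, -0.8)

From the two frames, the red cone sits at roughly (13.7, 7.3) before and (11.3, 6.5) after.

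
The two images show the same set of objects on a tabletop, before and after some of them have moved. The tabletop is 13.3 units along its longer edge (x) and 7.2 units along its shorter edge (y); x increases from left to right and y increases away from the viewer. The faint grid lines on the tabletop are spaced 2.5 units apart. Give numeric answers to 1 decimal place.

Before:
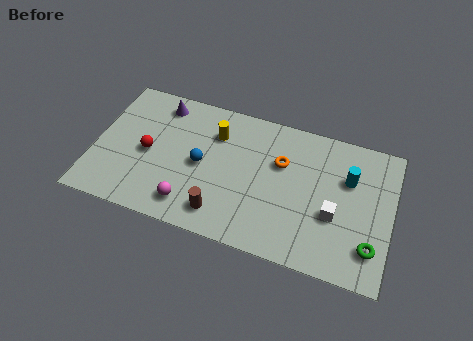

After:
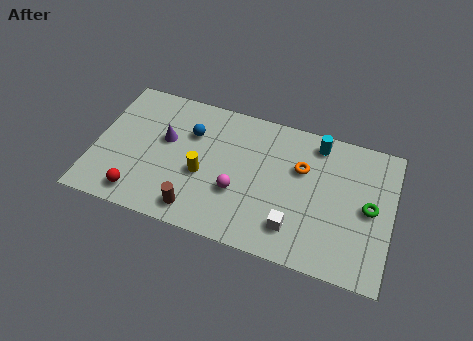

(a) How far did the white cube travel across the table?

2.1

The white cube was near (10.8, 2.8) before and (9.1, 1.6) after, so it travelled √(1.7² + 1.2²) ≈ 2.1 units.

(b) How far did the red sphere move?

2.3

The red sphere was near (2.4, 3.4) before and (2.2, 1.1) after, so it travelled √(0.2² + 2.3²) ≈ 2.3 units.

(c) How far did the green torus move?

1.9

The green torus moved from about (12.5, 1.7) to (12.3, 3.6), a distance of √(0.2² + 1.9²) ≈ 1.9.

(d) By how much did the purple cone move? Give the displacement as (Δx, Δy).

(0.4, -1.8)

From the two frames, the purple cone sits at roughly (2.7, 6.1) before and (3.1, 4.3) after.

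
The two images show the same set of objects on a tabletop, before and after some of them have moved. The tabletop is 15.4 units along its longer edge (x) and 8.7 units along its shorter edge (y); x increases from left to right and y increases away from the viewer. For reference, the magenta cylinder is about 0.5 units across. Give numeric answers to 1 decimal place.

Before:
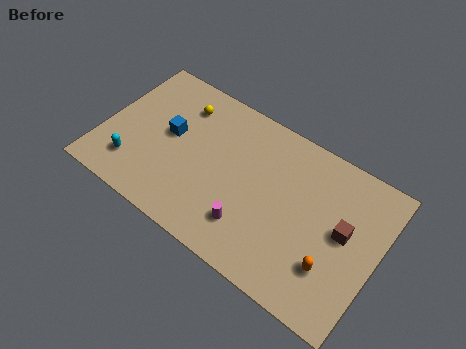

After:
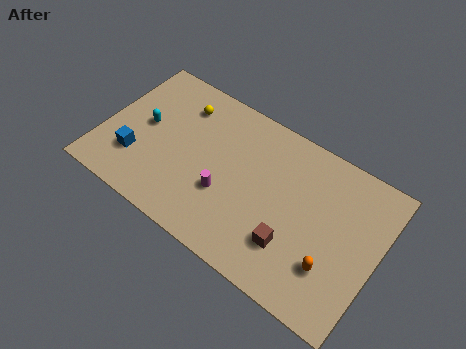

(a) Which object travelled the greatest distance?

the brown cube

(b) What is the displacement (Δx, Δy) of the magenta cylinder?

(-1.6, 1.0)

The magenta cylinder started near (8.7, 2.1) and ended near (7.1, 3.1).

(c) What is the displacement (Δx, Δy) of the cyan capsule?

(0.2, 2.6)

The cyan capsule started near (2.0, 2.0) and ended near (2.2, 4.6).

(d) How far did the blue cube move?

2.7

From (3.6, 4.8) to (2.1, 2.5), the blue cube covered √(1.5² + 2.3²) ≈ 2.7 units.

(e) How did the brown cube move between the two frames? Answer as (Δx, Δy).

(-2.5, -2.3)

The brown cube started near (13.5, 4.7) and ended near (11.0, 2.4).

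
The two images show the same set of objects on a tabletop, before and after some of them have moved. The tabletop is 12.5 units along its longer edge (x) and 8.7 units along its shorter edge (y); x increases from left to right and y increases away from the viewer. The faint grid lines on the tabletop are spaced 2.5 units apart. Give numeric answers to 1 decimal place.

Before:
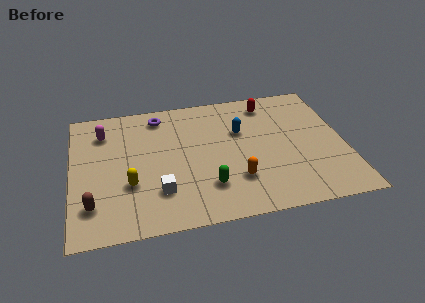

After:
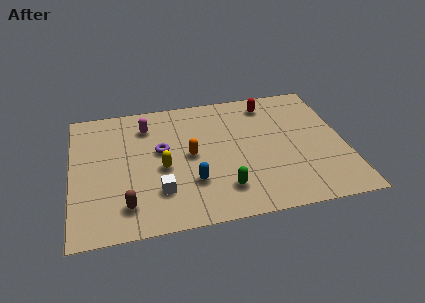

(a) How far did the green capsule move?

0.8

From (6.1, 2.2) to (6.8, 1.9), the green capsule covered √(0.7² + 0.3²) ≈ 0.8 units.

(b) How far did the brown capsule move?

1.5

The brown capsule moved from about (0.9, 2.0) to (2.4, 1.7), a distance of √(1.5² + 0.3²) ≈ 1.5.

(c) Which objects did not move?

the red capsule and the white cube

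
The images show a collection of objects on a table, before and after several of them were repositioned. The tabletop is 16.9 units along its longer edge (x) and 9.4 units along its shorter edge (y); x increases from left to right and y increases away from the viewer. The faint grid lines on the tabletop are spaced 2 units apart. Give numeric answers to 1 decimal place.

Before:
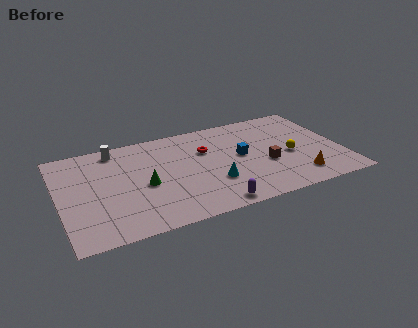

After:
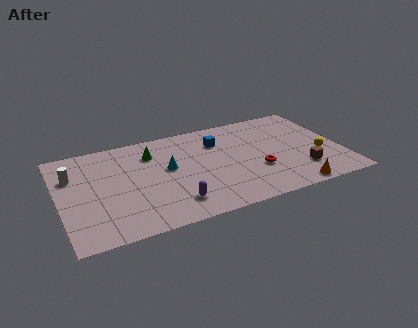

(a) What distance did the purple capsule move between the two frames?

2.4

The purple capsule was near (8.7, 0.9) before and (6.5, 1.9) after, so it travelled √(2.2² + 1.0²) ≈ 2.4 units.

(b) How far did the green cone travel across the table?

3.0

The green cone moved from about (5.0, 4.2) to (5.7, 7.1), a distance of √(0.7² + 2.9²) ≈ 3.0.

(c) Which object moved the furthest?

the red torus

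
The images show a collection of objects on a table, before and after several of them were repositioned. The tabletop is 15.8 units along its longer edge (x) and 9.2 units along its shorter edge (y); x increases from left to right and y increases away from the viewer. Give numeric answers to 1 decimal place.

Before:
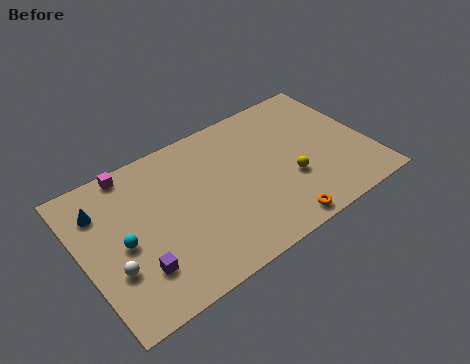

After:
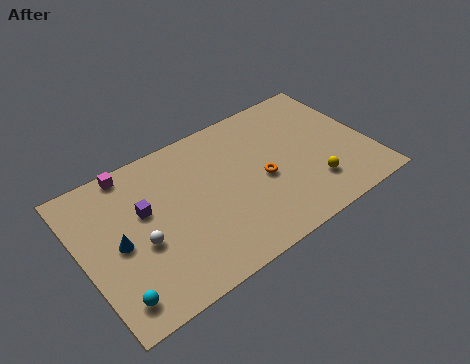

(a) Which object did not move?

the magenta cube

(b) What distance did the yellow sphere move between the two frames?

1.5

The yellow sphere was near (11.2, 3.3) before and (12.3, 2.3) after, so it travelled √(1.1² + 1.0²) ≈ 1.5 units.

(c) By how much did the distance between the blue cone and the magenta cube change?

+1.8

The distance was about 2.4 in the first image and 4.2 in the second, so they moved 1.8 units further apart.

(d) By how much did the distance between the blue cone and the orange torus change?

-2.7

Before: roughly 10.6 units apart; after: 7.9. That's 2.7 units closer together.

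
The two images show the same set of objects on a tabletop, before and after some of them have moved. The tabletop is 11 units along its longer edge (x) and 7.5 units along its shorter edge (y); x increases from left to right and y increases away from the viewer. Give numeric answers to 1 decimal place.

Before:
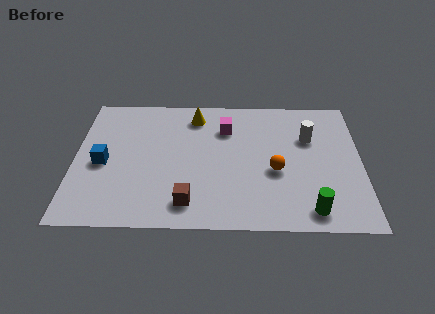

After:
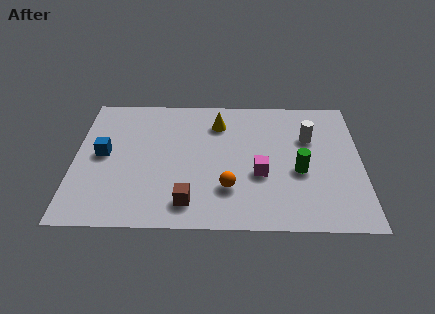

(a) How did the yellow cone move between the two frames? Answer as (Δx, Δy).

(0.9, -0.4)

The yellow cone was at about (4.6, 6.2) and moved to about (5.5, 5.8).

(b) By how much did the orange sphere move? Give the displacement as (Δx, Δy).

(-1.8, -1.0)

From the two frames, the orange sphere sits at roughly (7.7, 3.1) before and (5.9, 2.1) after.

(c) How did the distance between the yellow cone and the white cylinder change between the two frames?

-1.0

Before: roughly 4.6 units apart; after: 3.6. That's 1.0 units closer together.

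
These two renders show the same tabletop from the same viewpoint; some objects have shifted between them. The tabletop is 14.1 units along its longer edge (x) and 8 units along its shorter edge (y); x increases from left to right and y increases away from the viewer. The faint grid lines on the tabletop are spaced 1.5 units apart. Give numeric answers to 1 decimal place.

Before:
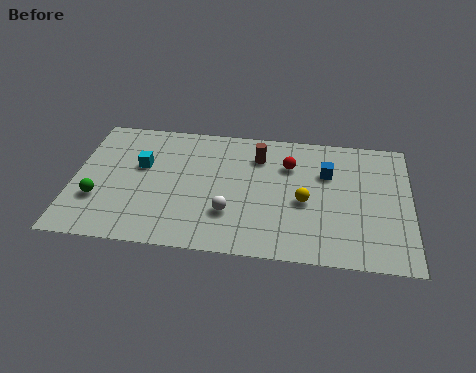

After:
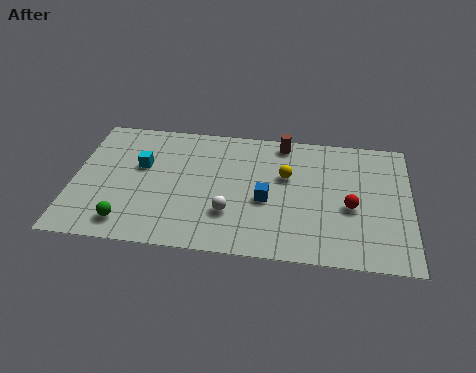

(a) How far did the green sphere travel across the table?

1.8

From (1.1, 2.6) to (2.4, 1.3), the green sphere covered √(1.3² + 1.3²) ≈ 1.8 units.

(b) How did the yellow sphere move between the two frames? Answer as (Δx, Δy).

(-0.8, 1.5)

The yellow sphere was at about (9.7, 3.5) and moved to about (8.9, 5.0).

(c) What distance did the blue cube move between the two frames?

3.2

From (10.6, 5.4) to (8.1, 3.4), the blue cube covered √(2.5² + 2.0²) ≈ 3.2 units.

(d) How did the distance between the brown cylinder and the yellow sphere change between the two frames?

-1.2

The distance was about 3.3 in the first image and 2.1 in the second, so they moved 1.2 units closer together.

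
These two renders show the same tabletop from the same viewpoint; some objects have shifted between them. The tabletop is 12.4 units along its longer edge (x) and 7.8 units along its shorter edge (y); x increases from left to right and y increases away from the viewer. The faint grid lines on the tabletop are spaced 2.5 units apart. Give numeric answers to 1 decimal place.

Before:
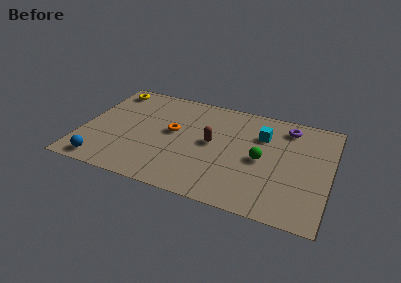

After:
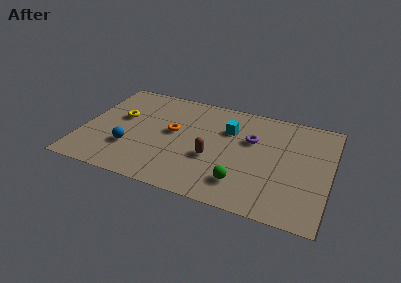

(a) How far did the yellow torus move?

2.2

From (1.0, 6.7) to (1.8, 4.6), the yellow torus covered √(0.8² + 2.1²) ≈ 2.2 units.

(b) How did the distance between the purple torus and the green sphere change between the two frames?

+0.3

They were about 3.0 units apart before and 3.3 after — 0.3 units further apart.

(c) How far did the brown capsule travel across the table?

1.1

From (6.5, 4.1) to (6.6, 3.0), the brown capsule covered √(0.1² + 1.1²) ≈ 1.1 units.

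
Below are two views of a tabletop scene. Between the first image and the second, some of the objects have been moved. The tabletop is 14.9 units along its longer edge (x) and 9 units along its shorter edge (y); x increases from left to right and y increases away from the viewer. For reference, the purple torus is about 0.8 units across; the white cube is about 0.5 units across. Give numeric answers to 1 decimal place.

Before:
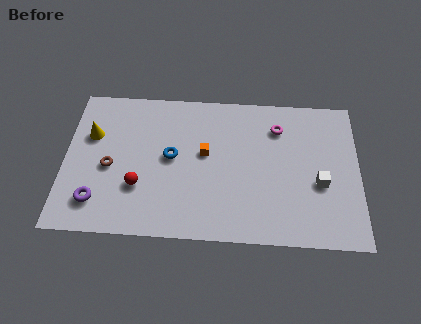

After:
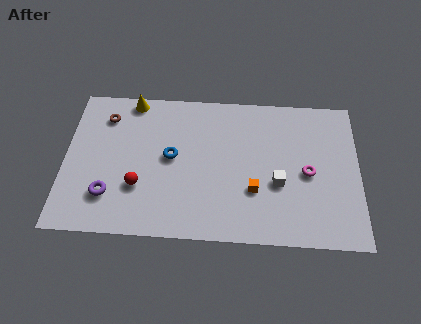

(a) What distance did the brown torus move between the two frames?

3.1

The brown torus moved from about (2.3, 4.0) to (2.0, 7.1), a distance of √(0.3² + 3.1²) ≈ 3.1.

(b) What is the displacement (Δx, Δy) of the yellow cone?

(2.0, 2.3)

From the two frames, the yellow cone sits at roughly (1.3, 5.9) before and (3.3, 8.2) after.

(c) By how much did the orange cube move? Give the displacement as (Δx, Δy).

(2.5, -2.1)

From the two frames, the orange cube sits at roughly (7.1, 5.1) before and (9.6, 3.0) after.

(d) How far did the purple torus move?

0.7

The purple torus moved from about (1.7, 1.9) to (2.3, 2.3), a distance of √(0.6² + 0.4²) ≈ 0.7.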